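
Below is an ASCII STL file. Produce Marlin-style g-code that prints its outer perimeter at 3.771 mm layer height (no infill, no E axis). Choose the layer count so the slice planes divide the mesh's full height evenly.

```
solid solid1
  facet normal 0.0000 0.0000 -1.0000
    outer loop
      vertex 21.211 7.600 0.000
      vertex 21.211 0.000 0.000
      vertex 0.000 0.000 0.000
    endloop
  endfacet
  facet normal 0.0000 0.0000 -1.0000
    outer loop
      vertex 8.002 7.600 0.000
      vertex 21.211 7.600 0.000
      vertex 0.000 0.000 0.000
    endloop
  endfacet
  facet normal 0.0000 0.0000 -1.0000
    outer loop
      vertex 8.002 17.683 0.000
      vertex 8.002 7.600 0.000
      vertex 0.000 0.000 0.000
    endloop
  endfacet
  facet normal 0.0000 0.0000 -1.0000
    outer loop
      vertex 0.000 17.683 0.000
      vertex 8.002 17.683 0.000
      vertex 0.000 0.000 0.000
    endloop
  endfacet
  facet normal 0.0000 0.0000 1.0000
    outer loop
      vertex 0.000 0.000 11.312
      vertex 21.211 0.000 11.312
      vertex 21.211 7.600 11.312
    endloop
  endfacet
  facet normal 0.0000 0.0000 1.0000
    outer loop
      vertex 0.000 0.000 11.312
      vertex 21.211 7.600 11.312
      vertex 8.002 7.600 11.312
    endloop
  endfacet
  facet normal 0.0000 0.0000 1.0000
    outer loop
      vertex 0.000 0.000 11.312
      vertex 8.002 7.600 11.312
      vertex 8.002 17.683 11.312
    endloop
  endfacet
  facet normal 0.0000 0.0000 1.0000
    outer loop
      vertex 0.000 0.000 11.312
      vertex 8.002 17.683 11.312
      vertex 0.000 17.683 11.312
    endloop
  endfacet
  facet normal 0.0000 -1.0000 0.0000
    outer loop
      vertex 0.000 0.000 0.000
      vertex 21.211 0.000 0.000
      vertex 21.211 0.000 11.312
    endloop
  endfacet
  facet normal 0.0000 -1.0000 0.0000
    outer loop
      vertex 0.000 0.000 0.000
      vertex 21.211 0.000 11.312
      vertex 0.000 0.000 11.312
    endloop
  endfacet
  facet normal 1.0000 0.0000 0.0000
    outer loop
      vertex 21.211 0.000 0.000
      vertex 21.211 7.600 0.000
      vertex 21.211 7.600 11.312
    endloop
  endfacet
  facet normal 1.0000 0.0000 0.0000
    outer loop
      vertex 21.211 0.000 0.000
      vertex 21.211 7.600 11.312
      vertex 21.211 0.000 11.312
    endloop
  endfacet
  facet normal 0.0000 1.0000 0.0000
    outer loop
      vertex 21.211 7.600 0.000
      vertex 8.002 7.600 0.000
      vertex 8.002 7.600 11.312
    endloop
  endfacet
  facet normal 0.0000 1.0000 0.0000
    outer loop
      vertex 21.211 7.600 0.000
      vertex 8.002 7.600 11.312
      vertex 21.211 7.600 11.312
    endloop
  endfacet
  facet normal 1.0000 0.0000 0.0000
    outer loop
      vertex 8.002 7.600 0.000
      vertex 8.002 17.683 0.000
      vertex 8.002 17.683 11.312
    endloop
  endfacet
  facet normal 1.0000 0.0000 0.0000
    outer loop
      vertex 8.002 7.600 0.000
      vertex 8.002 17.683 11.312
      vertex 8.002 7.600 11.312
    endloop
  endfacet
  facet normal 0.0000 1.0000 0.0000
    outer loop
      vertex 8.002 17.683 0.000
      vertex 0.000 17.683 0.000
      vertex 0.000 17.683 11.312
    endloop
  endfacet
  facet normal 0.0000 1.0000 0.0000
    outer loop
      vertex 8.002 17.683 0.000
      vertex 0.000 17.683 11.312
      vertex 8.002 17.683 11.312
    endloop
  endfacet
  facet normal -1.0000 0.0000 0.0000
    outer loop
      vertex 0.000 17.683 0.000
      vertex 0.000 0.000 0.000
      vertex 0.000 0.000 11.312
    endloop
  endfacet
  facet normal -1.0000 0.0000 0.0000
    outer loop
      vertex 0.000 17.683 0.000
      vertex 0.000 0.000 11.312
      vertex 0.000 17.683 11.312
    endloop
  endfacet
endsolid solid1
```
; perimeter-only toolpath
G21 ; units = mm
G90 ; absolute positioning
G28 ; home
; layer 1
G0 Z3.771
G0 X0.000 Y0.000
G1 X21.211 Y0.000
G1 X21.211 Y7.600
G1 X8.002 Y7.600
G1 X8.002 Y17.683
G1 X0.000 Y17.683
G1 X0.000 Y0.000
; layer 2
G0 Z7.541
G0 X0.000 Y0.000
G1 X21.211 Y0.000
G1 X21.211 Y7.600
G1 X8.002 Y7.600
G1 X8.002 Y17.683
G1 X0.000 Y17.683
G1 X0.000 Y0.000
; layer 3
G0 Z11.312
G0 X0.000 Y0.000
G1 X21.211 Y0.000
G1 X21.211 Y7.600
G1 X8.002 Y7.600
G1 X8.002 Y17.683
G1 X0.000 Y17.683
G1 X0.000 Y0.000
M2 ; end

The solid is an L-shaped prism: outer 21.2 × 17.7 mm, arm thicknesses ≈ 7.6 mm (horizontal) and 8 mm (vertical), extruded 11.3 mm in z. Slicing at Δz = 3.771 mm — 3 equal slices spanning the solid's height, so layer i sits at z = i·h/3 — gives 3 non-empty perimeters. Each is a 6-segment closed polygon; G0 lifts to the layer z and rapids to the start vertex, then G1 traces the edges.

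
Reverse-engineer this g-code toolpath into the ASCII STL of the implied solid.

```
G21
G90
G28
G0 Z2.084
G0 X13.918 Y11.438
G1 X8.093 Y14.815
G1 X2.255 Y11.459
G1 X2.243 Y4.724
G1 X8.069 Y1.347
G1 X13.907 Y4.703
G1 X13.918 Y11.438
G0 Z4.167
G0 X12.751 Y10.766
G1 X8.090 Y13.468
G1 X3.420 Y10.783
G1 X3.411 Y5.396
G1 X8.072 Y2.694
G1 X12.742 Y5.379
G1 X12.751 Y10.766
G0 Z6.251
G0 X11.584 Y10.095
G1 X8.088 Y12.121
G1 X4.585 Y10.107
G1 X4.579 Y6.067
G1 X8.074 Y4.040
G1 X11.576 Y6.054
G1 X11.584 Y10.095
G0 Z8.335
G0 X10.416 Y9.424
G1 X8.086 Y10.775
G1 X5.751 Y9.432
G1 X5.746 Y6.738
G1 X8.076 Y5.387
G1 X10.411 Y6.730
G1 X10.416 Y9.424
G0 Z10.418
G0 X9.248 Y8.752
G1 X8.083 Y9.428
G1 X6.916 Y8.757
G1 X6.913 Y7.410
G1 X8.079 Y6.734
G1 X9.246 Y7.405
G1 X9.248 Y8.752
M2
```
solid part
  facet normal 0.0000 0.0000 -1.0000
    outer loop
      vertex 1.090 12.134 0.000
      vertex 8.095 16.162 0.000
      vertex 15.086 12.109 0.000
    endloop
  endfacet
  facet normal 0.0000 0.0000 -1.0000
    outer loop
      vertex 1.076 4.053 0.000
      vertex 1.090 12.134 0.000
      vertex 15.086 12.109 0.000
    endloop
  endfacet
  facet normal 0.0000 0.0000 -1.0000
    outer loop
      vertex 8.067 0.000 0.000
      vertex 1.076 4.053 0.000
      vertex 15.086 12.109 0.000
    endloop
  endfacet
  facet normal 0.0000 0.0000 -1.0000
    outer loop
      vertex 15.072 4.028 0.000
      vertex 8.067 0.000 0.000
      vertex 15.086 12.109 0.000
    endloop
  endfacet
  facet normal 0.4377 0.7549 0.4884
    outer loop
      vertex 15.086 12.109 0.000
      vertex 8.095 16.162 0.000
      vertex 8.081 8.081 12.502
    endloop
  endfacet
  facet normal -0.4350 0.7564 0.4885
    outer loop
      vertex 8.095 16.162 0.000
      vertex 1.090 12.134 0.000
      vertex 8.081 8.081 12.502
    endloop
  endfacet
  facet normal -0.8726 0.0015 0.4884
    outer loop
      vertex 1.090 12.134 0.000
      vertex 1.076 4.053 0.000
      vertex 8.081 8.081 12.502
    endloop
  endfacet
  facet normal -0.4377 -0.7549 0.4884
    outer loop
      vertex 1.076 4.053 0.000
      vertex 8.067 0.000 0.000
      vertex 8.081 8.081 12.502
    endloop
  endfacet
  facet normal 0.4350 -0.7564 0.4885
    outer loop
      vertex 8.067 0.000 0.000
      vertex 15.072 4.028 0.000
      vertex 8.081 8.081 12.502
    endloop
  endfacet
  facet normal 0.8726 -0.0015 0.4884
    outer loop
      vertex 15.072 4.028 0.000
      vertex 15.086 12.109 0.000
      vertex 8.081 8.081 12.502
    endloop
  endfacet
endsolid part

The G0 Z moves step by Δz≈2.084 mm. The G1 loops shrink linearly with z, so the solid tapers from its base footprint up to z≈12.5. Closing with a flat bottom cap and the tapered top and triangulating gives 10 facets — a regular 6-sided pyramid, base circumscribed radius ≈ 8.08 mm, apex at z ≈ 12.5 mm.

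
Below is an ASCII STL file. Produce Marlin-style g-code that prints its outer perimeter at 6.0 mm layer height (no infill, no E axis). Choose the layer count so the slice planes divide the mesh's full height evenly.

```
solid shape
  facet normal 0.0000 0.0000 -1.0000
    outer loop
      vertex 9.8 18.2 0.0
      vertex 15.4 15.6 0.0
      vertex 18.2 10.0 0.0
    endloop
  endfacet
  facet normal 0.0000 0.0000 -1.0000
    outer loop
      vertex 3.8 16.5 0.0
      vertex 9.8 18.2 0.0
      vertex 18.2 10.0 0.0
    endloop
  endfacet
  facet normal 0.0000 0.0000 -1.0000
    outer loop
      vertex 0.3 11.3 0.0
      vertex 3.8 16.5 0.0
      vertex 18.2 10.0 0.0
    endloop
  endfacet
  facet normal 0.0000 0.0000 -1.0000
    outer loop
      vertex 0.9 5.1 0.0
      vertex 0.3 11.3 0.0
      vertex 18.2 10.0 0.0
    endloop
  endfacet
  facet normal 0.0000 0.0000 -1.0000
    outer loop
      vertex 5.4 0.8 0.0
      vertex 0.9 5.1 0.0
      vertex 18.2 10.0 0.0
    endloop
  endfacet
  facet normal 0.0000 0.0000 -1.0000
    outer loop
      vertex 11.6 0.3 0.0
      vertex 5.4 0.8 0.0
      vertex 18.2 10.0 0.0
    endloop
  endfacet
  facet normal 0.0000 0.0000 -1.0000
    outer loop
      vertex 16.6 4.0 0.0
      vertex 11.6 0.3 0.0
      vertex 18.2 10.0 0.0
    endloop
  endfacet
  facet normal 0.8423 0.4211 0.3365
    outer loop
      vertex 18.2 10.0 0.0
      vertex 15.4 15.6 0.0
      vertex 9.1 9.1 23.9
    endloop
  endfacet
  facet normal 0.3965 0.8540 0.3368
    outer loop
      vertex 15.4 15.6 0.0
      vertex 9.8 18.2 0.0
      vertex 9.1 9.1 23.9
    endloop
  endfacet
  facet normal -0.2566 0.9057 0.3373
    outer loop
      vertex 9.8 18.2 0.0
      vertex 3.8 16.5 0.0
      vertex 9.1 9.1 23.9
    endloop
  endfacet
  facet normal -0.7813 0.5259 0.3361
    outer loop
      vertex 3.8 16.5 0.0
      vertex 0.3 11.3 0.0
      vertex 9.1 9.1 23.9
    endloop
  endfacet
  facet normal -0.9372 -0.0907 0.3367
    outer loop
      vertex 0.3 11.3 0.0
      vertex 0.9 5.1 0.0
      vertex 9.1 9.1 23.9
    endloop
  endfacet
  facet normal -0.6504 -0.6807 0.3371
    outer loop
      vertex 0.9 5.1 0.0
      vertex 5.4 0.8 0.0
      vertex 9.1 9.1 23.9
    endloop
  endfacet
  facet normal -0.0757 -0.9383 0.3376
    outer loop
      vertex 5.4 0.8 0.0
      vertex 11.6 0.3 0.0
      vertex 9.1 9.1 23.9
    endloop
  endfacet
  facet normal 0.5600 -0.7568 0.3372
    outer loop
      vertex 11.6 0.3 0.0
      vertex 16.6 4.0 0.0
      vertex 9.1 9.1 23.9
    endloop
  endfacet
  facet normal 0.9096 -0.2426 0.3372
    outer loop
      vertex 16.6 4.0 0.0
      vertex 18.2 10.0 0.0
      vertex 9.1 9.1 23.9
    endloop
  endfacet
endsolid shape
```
; perimeter-only toolpath
G21 ; units = mm
G90 ; absolute positioning
G28 ; home
; layer 1
G0 Z6.0
G0 X15.9 Y9.8
G1 X13.8 Y14.0
G1 X9.6 Y15.9
G1 X5.1 Y14.7
G1 X2.5 Y10.8
G1 X3.0 Y6.1
G1 X6.3 Y2.9
G1 X11.0 Y2.5
G1 X14.7 Y5.3
G1 X15.9 Y9.8
; layer 2
G0 Z11.9
G0 X13.6 Y9.6
G1 X12.2 Y12.3
G1 X9.4 Y13.6
G1 X6.4 Y12.8
G1 X4.7 Y10.2
G1 X5.0 Y7.1
G1 X7.2 Y5.0
G1 X10.3 Y4.7
G1 X12.9 Y6.5
G1 X13.6 Y9.6
; layer 3
G0 Z17.9
G0 X11.4 Y9.3
G1 X10.7 Y10.7
G1 X9.3 Y11.4
G1 X7.8 Y10.9
G1 X6.9 Y9.7
G1 X7.0 Y8.1
G1 X8.2 Y7.0
G1 X9.7 Y6.9
G1 X11.0 Y7.8
G1 X11.4 Y9.3
M2 ; end

The solid is a regular 9-sided pyramid, base circumscribed radius ≈ 9.1 mm, apex at z ≈ 23.9 mm. Slicing at Δz = 6.0 mm — 4 equal slices spanning the solid's height, so layer i sits at z = i·h/4 — gives 3 non-empty perimeters. Each is a 9-segment closed polygon; G0 lifts to the layer z and rapids to the start vertex, then G1 traces the edges. The cross-section shrinks linearly with z (the slice at the apex is degenerate and omitted).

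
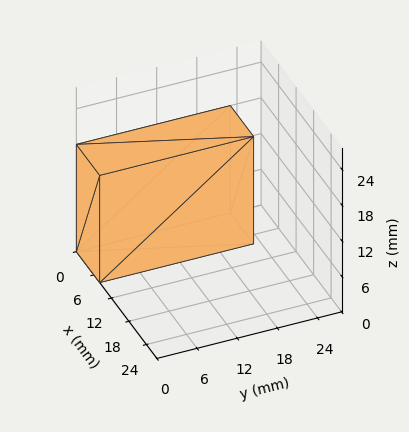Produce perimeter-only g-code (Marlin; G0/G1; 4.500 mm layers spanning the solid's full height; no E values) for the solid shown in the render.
Reading the render: the shape is a rectangular box, roughly 8 × 23 mm footprint and 18 mm tall (dimensions read to the nearest mm from the axis ticks). For the g-code, the solid's height is divided into equal slices at the stated Δz and each level perimeter traced with G1 moves after a G0 lift.

; perimeter-only toolpath
G21 ; units = mm
G90 ; absolute positioning
G28 ; home
; layer 1
G0 Z4.500
G0 X0.000 Y0.000
G1 X8.000 Y0.000
G1 X8.000 Y23.000
G1 X0.000 Y23.000
G1 X0.000 Y0.000
; layer 2
G0 Z9.000
G0 X0.000 Y0.000
G1 X8.000 Y0.000
G1 X8.000 Y23.000
G1 X0.000 Y23.000
G1 X0.000 Y0.000
; layer 3
G0 Z13.500
G0 X0.000 Y0.000
G1 X8.000 Y0.000
G1 X8.000 Y23.000
G1 X0.000 Y23.000
G1 X0.000 Y0.000
; layer 4
G0 Z18.000
G0 X0.000 Y0.000
G1 X8.000 Y0.000
G1 X8.000 Y23.000
G1 X0.000 Y23.000
G1 X0.000 Y0.000
M2 ; end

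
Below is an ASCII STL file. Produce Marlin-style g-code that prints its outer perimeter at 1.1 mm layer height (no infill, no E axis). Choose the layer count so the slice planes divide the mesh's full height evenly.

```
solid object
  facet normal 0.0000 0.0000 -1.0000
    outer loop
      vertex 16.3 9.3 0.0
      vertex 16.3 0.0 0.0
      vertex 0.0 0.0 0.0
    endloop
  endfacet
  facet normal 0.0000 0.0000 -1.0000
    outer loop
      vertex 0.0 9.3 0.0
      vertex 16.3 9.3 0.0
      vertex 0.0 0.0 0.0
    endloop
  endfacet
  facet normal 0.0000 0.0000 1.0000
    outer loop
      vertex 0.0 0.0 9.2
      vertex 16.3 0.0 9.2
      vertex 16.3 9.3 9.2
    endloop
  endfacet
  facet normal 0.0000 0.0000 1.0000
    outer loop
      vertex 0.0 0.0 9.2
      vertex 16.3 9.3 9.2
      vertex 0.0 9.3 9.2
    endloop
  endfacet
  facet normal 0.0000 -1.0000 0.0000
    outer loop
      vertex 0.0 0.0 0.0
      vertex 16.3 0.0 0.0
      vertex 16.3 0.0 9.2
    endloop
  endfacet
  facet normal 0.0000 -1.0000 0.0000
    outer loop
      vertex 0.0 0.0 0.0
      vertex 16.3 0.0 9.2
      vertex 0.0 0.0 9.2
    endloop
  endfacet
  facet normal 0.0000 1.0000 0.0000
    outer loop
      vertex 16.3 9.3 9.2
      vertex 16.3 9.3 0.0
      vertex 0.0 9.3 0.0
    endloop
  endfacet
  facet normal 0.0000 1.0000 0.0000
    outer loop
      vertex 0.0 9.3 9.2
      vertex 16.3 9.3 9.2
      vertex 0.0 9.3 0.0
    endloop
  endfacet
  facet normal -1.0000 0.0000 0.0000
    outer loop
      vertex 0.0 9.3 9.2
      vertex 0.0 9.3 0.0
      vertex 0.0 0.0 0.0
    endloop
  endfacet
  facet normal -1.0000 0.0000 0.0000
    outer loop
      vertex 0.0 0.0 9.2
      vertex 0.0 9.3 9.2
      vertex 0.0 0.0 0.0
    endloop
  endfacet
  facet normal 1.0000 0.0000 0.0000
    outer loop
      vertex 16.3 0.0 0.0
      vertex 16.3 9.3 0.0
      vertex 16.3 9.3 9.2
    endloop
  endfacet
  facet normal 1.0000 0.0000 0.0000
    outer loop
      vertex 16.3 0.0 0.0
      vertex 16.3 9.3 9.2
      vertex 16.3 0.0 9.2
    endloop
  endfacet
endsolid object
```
; perimeter-only toolpath
G21 ; units = mm
G90 ; absolute positioning
G28 ; home
; layer 1
G0 Z1.1
G0 X0.0 Y0.0
G1 X16.3 Y0.0
G1 X16.3 Y9.3
G1 X0.0 Y9.3
G1 X0.0 Y0.0
; layer 2
G0 Z2.3
G0 X0.0 Y0.0
G1 X16.3 Y0.0
G1 X16.3 Y9.3
G1 X0.0 Y9.3
G1 X0.0 Y0.0
; layer 3
G0 Z3.4
G0 X0.0 Y0.0
G1 X16.3 Y0.0
G1 X16.3 Y9.3
G1 X0.0 Y9.3
G1 X0.0 Y0.0
; layer 4
G0 Z4.6
G0 X0.0 Y0.0
G1 X16.3 Y0.0
G1 X16.3 Y9.3
G1 X0.0 Y9.3
G1 X0.0 Y0.0
; layer 5
G0 Z5.8
G0 X0.0 Y0.0
G1 X16.3 Y0.0
G1 X16.3 Y9.3
G1 X0.0 Y9.3
G1 X0.0 Y0.0
; layer 6
G0 Z6.9
G0 X0.0 Y0.0
G1 X16.3 Y0.0
G1 X16.3 Y9.3
G1 X0.0 Y9.3
G1 X0.0 Y0.0
; layer 7
G0 Z8.0
G0 X0.0 Y0.0
G1 X16.3 Y0.0
G1 X16.3 Y9.3
G1 X0.0 Y9.3
G1 X0.0 Y0.0
; layer 8
G0 Z9.2
G0 X0.0 Y0.0
G1 X16.3 Y0.0
G1 X16.3 Y9.3
G1 X0.0 Y9.3
G1 X0.0 Y0.0
M2 ; end

The solid is a rectangular box, roughly 16.3 × 9.3 mm footprint and 9.2 mm tall. Slicing at Δz = 1.1 mm — 8 equal slices spanning the solid's height, so layer i sits at z = i·h/8 — gives 8 non-empty perimeters. Each is a 4-segment closed polygon; G0 lifts to the layer z and rapids to the start vertex, then G1 traces the edges.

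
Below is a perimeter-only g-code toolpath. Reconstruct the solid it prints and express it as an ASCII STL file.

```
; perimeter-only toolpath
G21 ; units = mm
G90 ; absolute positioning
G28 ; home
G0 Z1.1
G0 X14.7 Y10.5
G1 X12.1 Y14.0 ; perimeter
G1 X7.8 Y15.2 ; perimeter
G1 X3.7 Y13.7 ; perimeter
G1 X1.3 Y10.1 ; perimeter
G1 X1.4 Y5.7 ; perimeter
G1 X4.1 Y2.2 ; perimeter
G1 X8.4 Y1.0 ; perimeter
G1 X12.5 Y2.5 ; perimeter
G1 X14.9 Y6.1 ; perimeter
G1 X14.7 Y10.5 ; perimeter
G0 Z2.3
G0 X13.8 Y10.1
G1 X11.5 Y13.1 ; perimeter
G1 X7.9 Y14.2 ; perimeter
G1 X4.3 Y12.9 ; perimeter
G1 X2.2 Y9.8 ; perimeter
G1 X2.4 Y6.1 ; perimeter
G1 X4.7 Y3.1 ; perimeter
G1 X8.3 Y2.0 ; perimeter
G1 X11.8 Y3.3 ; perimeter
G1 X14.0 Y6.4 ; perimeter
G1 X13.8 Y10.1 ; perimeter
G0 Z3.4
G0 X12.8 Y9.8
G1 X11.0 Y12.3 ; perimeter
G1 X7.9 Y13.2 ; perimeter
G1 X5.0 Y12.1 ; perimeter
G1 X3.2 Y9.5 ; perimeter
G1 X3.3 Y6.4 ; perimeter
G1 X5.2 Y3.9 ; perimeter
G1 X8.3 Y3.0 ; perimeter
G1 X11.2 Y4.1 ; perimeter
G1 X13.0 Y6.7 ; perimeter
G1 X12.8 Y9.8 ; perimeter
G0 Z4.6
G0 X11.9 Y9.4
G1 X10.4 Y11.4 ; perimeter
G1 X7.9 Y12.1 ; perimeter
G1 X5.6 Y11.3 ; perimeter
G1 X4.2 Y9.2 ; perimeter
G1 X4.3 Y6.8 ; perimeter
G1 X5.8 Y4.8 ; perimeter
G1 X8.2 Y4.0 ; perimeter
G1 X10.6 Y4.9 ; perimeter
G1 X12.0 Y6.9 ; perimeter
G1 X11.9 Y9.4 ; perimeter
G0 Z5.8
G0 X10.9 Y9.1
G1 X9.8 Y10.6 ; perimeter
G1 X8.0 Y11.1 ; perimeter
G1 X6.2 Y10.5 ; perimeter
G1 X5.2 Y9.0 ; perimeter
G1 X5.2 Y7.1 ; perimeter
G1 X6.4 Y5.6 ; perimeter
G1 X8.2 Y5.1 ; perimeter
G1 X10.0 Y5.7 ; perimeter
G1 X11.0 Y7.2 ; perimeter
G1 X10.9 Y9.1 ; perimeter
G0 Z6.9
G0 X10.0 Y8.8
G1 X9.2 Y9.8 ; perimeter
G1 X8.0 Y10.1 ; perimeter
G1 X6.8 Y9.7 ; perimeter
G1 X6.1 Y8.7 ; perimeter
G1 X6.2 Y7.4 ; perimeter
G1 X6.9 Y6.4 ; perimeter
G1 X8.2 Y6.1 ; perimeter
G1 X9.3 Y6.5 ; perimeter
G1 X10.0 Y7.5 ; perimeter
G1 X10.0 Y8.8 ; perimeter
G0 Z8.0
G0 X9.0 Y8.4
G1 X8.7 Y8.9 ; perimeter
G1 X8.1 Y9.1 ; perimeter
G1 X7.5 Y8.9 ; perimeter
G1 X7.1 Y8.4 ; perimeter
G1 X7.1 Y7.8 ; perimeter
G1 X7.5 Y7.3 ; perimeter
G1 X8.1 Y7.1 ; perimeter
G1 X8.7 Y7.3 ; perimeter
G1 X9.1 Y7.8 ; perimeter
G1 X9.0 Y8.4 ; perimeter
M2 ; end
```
solid part
  facet normal 0.0000 0.0000 -1.0000
    outer loop
      vertex 7.8 16.2 0.0
      vertex 12.7 14.8 0.0
      vertex 15.7 10.8 0.0
    endloop
  endfacet
  facet normal 0.0000 0.0000 -1.0000
    outer loop
      vertex 3.1 14.5 0.0
      vertex 7.8 16.2 0.0
      vertex 15.7 10.8 0.0
    endloop
  endfacet
  facet normal 0.0000 0.0000 -1.0000
    outer loop
      vertex 0.3 10.4 0.0
      vertex 3.1 14.5 0.0
      vertex 15.7 10.8 0.0
    endloop
  endfacet
  facet normal 0.0000 0.0000 -1.0000
    outer loop
      vertex 0.5 5.4 0.0
      vertex 0.3 10.4 0.0
      vertex 15.7 10.8 0.0
    endloop
  endfacet
  facet normal 0.0000 0.0000 -1.0000
    outer loop
      vertex 3.5 1.4 0.0
      vertex 0.5 5.4 0.0
      vertex 15.7 10.8 0.0
    endloop
  endfacet
  facet normal 0.0000 0.0000 -1.0000
    outer loop
      vertex 8.4 0.0 0.0
      vertex 3.5 1.4 0.0
      vertex 15.7 10.8 0.0
    endloop
  endfacet
  facet normal 0.0000 0.0000 -1.0000
    outer loop
      vertex 13.1 1.7 0.0
      vertex 8.4 0.0 0.0
      vertex 15.7 10.8 0.0
    endloop
  endfacet
  facet normal 0.0000 0.0000 -1.0000
    outer loop
      vertex 15.9 5.8 0.0
      vertex 13.1 1.7 0.0
      vertex 15.7 10.8 0.0
    endloop
  endfacet
  facet normal 0.6135 0.4601 0.6418
    outer loop
      vertex 15.7 10.8 0.0
      vertex 12.7 14.8 0.0
      vertex 8.1 8.1 9.2
    endloop
  endfacet
  facet normal 0.2106 0.7371 0.6421
    outer loop
      vertex 12.7 14.8 0.0
      vertex 7.8 16.2 0.0
      vertex 8.1 8.1 9.2
    endloop
  endfacet
  facet normal -0.2606 0.7204 0.6428
    outer loop
      vertex 7.8 16.2 0.0
      vertex 3.1 14.5 0.0
      vertex 8.1 8.1 9.2
    endloop
  endfacet
  facet normal -0.6320 0.4316 0.6437
    outer loop
      vertex 3.1 14.5 0.0
      vertex 0.3 10.4 0.0
      vertex 8.1 8.1 9.2
    endloop
  endfacet
  facet normal -0.7662 -0.0306 0.6419
    outer loop
      vertex 0.3 10.4 0.0
      vertex 0.5 5.4 0.0
      vertex 8.1 8.1 9.2
    endloop
  endfacet
  facet normal -0.6135 -0.4601 0.6418
    outer loop
      vertex 0.5 5.4 0.0
      vertex 3.5 1.4 0.0
      vertex 8.1 8.1 9.2
    endloop
  endfacet
  facet normal -0.2106 -0.7371 0.6421
    outer loop
      vertex 3.5 1.4 0.0
      vertex 8.4 0.0 0.0
      vertex 8.1 8.1 9.2
    endloop
  endfacet
  facet normal 0.2606 -0.7204 0.6428
    outer loop
      vertex 8.4 0.0 0.0
      vertex 13.1 1.7 0.0
      vertex 8.1 8.1 9.2
    endloop
  endfacet
  facet normal 0.6320 -0.4316 0.6437
    outer loop
      vertex 13.1 1.7 0.0
      vertex 15.9 5.8 0.0
      vertex 8.1 8.1 9.2
    endloop
  endfacet
  facet normal 0.7662 0.0306 0.6419
    outer loop
      vertex 15.9 5.8 0.0
      vertex 15.7 10.8 0.0
      vertex 8.1 8.1 9.2
    endloop
  endfacet
endsolid part

The G0 Z moves step by Δz≈1.1 mm. The G1 loops shrink linearly with z, so the solid tapers from its base footprint up to z≈9.2. Closing with a flat bottom cap and the tapered top and triangulating gives 18 facets — a regular 10-sided pyramid, base circumscribed radius ≈ 8.1 mm, apex at z ≈ 9.2 mm.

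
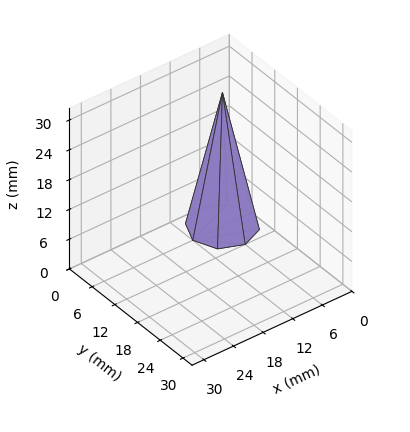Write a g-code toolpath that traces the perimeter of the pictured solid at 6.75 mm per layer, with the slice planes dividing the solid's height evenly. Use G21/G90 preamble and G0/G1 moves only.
Reading the render: the shape is a regular 8-sided pyramid, base circumscribed radius ≈ 6 mm, apex at z ≈ 27 mm (dimensions read to the nearest mm from the axis ticks). For the g-code, the solid's height is divided into equal slices at the stated Δz and each level perimeter traced with G1 moves after a G0 lift.

; perimeter-only toolpath
G21 ; units = mm
G90 ; absolute positioning
G28 ; home
; layer 1
G0 Z6.75
G0 X10.50 Y6.00
G1 X9.18 Y9.18
G1 X6.00 Y10.50
G1 X2.82 Y9.18
G1 X1.50 Y6.00
G1 X2.82 Y2.82
G1 X6.00 Y1.50
G1 X9.18 Y2.82
G1 X10.50 Y6.00
; layer 2
G0 Z13.50
G0 X9.00 Y6.00
G1 X8.12 Y8.12
G1 X6.00 Y9.00
G1 X3.88 Y8.12
G1 X3.00 Y6.00
G1 X3.88 Y3.88
G1 X6.00 Y3.00
G1 X8.12 Y3.88
G1 X9.00 Y6.00
; layer 3
G0 Z20.25
G0 X7.50 Y6.00
G1 X7.06 Y7.06
G1 X6.00 Y7.50
G1 X4.94 Y7.06
G1 X4.50 Y6.00
G1 X4.94 Y4.94
G1 X6.00 Y4.50
G1 X7.06 Y4.94
G1 X7.50 Y6.00
M2 ; end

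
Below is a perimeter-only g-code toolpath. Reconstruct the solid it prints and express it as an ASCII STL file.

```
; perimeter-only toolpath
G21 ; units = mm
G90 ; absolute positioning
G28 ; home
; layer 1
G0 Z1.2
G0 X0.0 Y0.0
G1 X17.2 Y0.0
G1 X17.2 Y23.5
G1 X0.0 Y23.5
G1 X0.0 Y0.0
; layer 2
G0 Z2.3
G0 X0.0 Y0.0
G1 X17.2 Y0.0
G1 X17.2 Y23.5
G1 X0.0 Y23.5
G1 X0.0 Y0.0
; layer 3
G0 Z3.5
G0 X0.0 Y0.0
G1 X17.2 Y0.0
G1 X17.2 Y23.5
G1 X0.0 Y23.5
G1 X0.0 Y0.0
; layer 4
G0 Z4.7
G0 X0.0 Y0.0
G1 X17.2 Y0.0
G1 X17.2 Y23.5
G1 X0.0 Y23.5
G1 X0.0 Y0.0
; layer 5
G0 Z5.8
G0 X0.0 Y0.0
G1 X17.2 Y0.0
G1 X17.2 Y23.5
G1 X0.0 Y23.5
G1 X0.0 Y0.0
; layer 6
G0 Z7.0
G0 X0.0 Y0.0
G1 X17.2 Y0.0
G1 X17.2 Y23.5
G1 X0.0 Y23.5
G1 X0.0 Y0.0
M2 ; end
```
solid part
  facet normal 0.0000 0.0000 -1.0000
    outer loop
      vertex 17.2 23.5 0.0
      vertex 17.2 0.0 0.0
      vertex 0.0 0.0 0.0
    endloop
  endfacet
  facet normal 0.0000 0.0000 -1.0000
    outer loop
      vertex 0.0 23.5 0.0
      vertex 17.2 23.5 0.0
      vertex 0.0 0.0 0.0
    endloop
  endfacet
  facet normal 0.0000 0.0000 1.0000
    outer loop
      vertex 0.0 0.0 7.0
      vertex 17.2 0.0 7.0
      vertex 17.2 23.5 7.0
    endloop
  endfacet
  facet normal 0.0000 0.0000 1.0000
    outer loop
      vertex 0.0 0.0 7.0
      vertex 17.2 23.5 7.0
      vertex 0.0 23.5 7.0
    endloop
  endfacet
  facet normal 0.0000 -1.0000 0.0000
    outer loop
      vertex 0.0 0.0 0.0
      vertex 17.2 0.0 0.0
      vertex 17.2 0.0 7.0
    endloop
  endfacet
  facet normal 0.0000 -1.0000 0.0000
    outer loop
      vertex 0.0 0.0 0.0
      vertex 17.2 0.0 7.0
      vertex 0.0 0.0 7.0
    endloop
  endfacet
  facet normal 0.0000 1.0000 0.0000
    outer loop
      vertex 17.2 23.5 7.0
      vertex 17.2 23.5 0.0
      vertex 0.0 23.5 0.0
    endloop
  endfacet
  facet normal 0.0000 1.0000 0.0000
    outer loop
      vertex 0.0 23.5 7.0
      vertex 17.2 23.5 7.0
      vertex 0.0 23.5 0.0
    endloop
  endfacet
  facet normal -1.0000 0.0000 0.0000
    outer loop
      vertex 0.0 23.5 7.0
      vertex 0.0 23.5 0.0
      vertex 0.0 0.0 0.0
    endloop
  endfacet
  facet normal -1.0000 0.0000 0.0000
    outer loop
      vertex 0.0 0.0 7.0
      vertex 0.0 23.5 7.0
      vertex 0.0 0.0 0.0
    endloop
  endfacet
  facet normal 1.0000 0.0000 0.0000
    outer loop
      vertex 17.2 0.0 0.0
      vertex 17.2 23.5 0.0
      vertex 17.2 23.5 7.0
    endloop
  endfacet
  facet normal 1.0000 0.0000 0.0000
    outer loop
      vertex 17.2 0.0 0.0
      vertex 17.2 23.5 7.0
      vertex 17.2 0.0 7.0
    endloop
  endfacet
endsolid part

The G0 Z moves step by Δz≈1.2 mm. Every layer's G1 loop is the same polygon, so the solid is a straight extrusion of it from z=0 to z≈7. Closing with flat bottom and top caps and triangulating gives 12 facets — a rectangular box, roughly 17.2 × 23.5 mm footprint and 7 mm tall.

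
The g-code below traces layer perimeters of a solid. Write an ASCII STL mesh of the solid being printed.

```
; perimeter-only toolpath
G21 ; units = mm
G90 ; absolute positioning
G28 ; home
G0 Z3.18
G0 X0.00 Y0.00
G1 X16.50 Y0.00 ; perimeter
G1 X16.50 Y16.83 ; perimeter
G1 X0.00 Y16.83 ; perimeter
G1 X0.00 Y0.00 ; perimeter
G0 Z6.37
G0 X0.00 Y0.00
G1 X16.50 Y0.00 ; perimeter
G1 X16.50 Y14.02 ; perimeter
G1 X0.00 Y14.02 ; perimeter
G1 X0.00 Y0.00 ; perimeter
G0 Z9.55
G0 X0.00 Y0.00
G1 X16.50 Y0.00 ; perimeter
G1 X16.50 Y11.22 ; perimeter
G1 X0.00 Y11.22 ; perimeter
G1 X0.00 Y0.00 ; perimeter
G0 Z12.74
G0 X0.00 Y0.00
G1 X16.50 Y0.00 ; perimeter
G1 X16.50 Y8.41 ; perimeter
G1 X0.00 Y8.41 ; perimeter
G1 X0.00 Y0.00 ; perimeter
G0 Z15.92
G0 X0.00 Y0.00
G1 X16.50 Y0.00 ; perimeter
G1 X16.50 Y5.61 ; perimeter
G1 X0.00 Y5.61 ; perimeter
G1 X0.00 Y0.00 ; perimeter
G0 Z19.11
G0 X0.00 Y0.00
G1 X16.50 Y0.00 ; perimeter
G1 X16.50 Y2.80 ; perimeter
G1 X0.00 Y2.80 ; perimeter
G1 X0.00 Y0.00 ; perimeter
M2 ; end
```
solid part
  facet normal 0.0000 0.0000 -1.0000
    outer loop
      vertex 16.50 19.63 0.00
      vertex 16.50 0.00 0.00
      vertex 0.00 0.00 0.00
    endloop
  endfacet
  facet normal 0.0000 0.0000 -1.0000
    outer loop
      vertex 0.00 19.63 0.00
      vertex 16.50 19.63 0.00
      vertex 0.00 0.00 0.00
    endloop
  endfacet
  facet normal 0.0000 -1.0000 0.0000
    outer loop
      vertex 0.00 0.00 0.00
      vertex 16.50 0.00 0.00
      vertex 16.50 0.00 22.29
    endloop
  endfacet
  facet normal 0.0000 -1.0000 0.0000
    outer loop
      vertex 0.00 0.00 0.00
      vertex 16.50 0.00 22.29
      vertex 0.00 0.00 22.29
    endloop
  endfacet
  facet normal 0.0000 0.7505 0.6609
    outer loop
      vertex 0.00 0.00 22.29
      vertex 16.50 0.00 22.29
      vertex 16.50 19.63 0.00
    endloop
  endfacet
  facet normal 0.0000 0.7505 0.6609
    outer loop
      vertex 0.00 0.00 22.29
      vertex 16.50 19.63 0.00
      vertex 0.00 19.63 0.00
    endloop
  endfacet
  facet normal -1.0000 0.0000 0.0000
    outer loop
      vertex 0.00 0.00 22.29
      vertex 0.00 19.63 0.00
      vertex 0.00 0.00 0.00
    endloop
  endfacet
  facet normal 1.0000 0.0000 0.0000
    outer loop
      vertex 16.50 0.00 0.00
      vertex 16.50 19.63 0.00
      vertex 16.50 0.00 22.29
    endloop
  endfacet
endsolid part

The G0 Z moves step by Δz≈3.18 mm. The G1 loops shrink linearly with z, so the solid tapers from its base footprint up to z≈22.3. Closing with a flat bottom cap and the tapered top and triangulating gives 8 facets — a wedge (ramp): 16.5 × 19.6 mm base, rising to 22.3 mm along the y=0 edge and sloping linearly to z=0 at y=19.6.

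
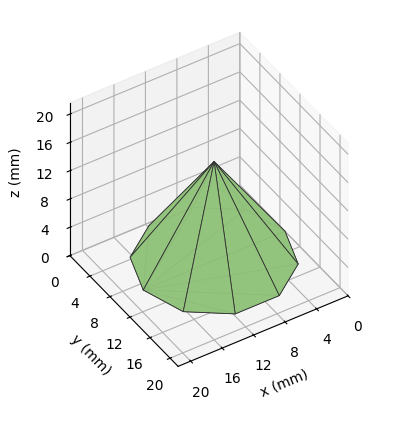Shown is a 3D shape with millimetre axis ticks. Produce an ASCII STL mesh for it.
Reading the render: the shape is a regular 10-sided pyramid, base circumscribed radius ≈ 9 mm, apex at z ≈ 14 mm (dimensions read to the nearest mm from the axis ticks). For the STL, each face is triangulated and given an outward normal.

solid part
  facet normal 0.0000 0.0000 -1.0000
    outer loop
      vertex 11.8 17.6 0.0
      vertex 16.3 14.3 0.0
      vertex 18.0 9.0 0.0
    endloop
  endfacet
  facet normal 0.0000 0.0000 -1.0000
    outer loop
      vertex 6.2 17.6 0.0
      vertex 11.8 17.6 0.0
      vertex 18.0 9.0 0.0
    endloop
  endfacet
  facet normal 0.0000 0.0000 -1.0000
    outer loop
      vertex 1.7 14.3 0.0
      vertex 6.2 17.6 0.0
      vertex 18.0 9.0 0.0
    endloop
  endfacet
  facet normal 0.0000 0.0000 -1.0000
    outer loop
      vertex 0.0 9.0 0.0
      vertex 1.7 14.3 0.0
      vertex 18.0 9.0 0.0
    endloop
  endfacet
  facet normal 0.0000 0.0000 -1.0000
    outer loop
      vertex 1.7 3.7 0.0
      vertex 0.0 9.0 0.0
      vertex 18.0 9.0 0.0
    endloop
  endfacet
  facet normal 0.0000 0.0000 -1.0000
    outer loop
      vertex 6.2 0.4 0.0
      vertex 1.7 3.7 0.0
      vertex 18.0 9.0 0.0
    endloop
  endfacet
  facet normal 0.0000 0.0000 -1.0000
    outer loop
      vertex 11.8 0.4 0.0
      vertex 6.2 0.4 0.0
      vertex 18.0 9.0 0.0
    endloop
  endfacet
  facet normal 0.0000 0.0000 -1.0000
    outer loop
      vertex 16.3 3.7 0.0
      vertex 11.8 0.4 0.0
      vertex 18.0 9.0 0.0
    endloop
  endfacet
  facet normal 0.8121 0.2605 0.5221
    outer loop
      vertex 18.0 9.0 0.0
      vertex 16.3 14.3 0.0
      vertex 9.0 9.0 14.0
    endloop
  endfacet
  facet normal 0.5040 0.6873 0.5230
    outer loop
      vertex 16.3 14.3 0.0
      vertex 11.8 17.6 0.0
      vertex 9.0 9.0 14.0
    endloop
  endfacet
  facet normal 0.0000 0.8521 0.5234
    outer loop
      vertex 11.8 17.6 0.0
      vertex 6.2 17.6 0.0
      vertex 9.0 9.0 14.0
    endloop
  endfacet
  facet normal -0.5040 0.6873 0.5230
    outer loop
      vertex 6.2 17.6 0.0
      vertex 1.7 14.3 0.0
      vertex 9.0 9.0 14.0
    endloop
  endfacet
  facet normal -0.8121 0.2605 0.5221
    outer loop
      vertex 1.7 14.3 0.0
      vertex 0.0 9.0 0.0
      vertex 9.0 9.0 14.0
    endloop
  endfacet
  facet normal -0.8121 -0.2605 0.5221
    outer loop
      vertex 0.0 9.0 0.0
      vertex 1.7 3.7 0.0
      vertex 9.0 9.0 14.0
    endloop
  endfacet
  facet normal -0.5040 -0.6873 0.5230
    outer loop
      vertex 1.7 3.7 0.0
      vertex 6.2 0.4 0.0
      vertex 9.0 9.0 14.0
    endloop
  endfacet
  facet normal 0.0000 -0.8521 0.5234
    outer loop
      vertex 6.2 0.4 0.0
      vertex 11.8 0.4 0.0
      vertex 9.0 9.0 14.0
    endloop
  endfacet
  facet normal 0.5040 -0.6873 0.5230
    outer loop
      vertex 11.8 0.4 0.0
      vertex 16.3 3.7 0.0
      vertex 9.0 9.0 14.0
    endloop
  endfacet
  facet normal 0.8121 -0.2605 0.5221
    outer loop
      vertex 16.3 3.7 0.0
      vertex 18.0 9.0 0.0
      vertex 9.0 9.0 14.0
    endloop
  endfacet
endsolid part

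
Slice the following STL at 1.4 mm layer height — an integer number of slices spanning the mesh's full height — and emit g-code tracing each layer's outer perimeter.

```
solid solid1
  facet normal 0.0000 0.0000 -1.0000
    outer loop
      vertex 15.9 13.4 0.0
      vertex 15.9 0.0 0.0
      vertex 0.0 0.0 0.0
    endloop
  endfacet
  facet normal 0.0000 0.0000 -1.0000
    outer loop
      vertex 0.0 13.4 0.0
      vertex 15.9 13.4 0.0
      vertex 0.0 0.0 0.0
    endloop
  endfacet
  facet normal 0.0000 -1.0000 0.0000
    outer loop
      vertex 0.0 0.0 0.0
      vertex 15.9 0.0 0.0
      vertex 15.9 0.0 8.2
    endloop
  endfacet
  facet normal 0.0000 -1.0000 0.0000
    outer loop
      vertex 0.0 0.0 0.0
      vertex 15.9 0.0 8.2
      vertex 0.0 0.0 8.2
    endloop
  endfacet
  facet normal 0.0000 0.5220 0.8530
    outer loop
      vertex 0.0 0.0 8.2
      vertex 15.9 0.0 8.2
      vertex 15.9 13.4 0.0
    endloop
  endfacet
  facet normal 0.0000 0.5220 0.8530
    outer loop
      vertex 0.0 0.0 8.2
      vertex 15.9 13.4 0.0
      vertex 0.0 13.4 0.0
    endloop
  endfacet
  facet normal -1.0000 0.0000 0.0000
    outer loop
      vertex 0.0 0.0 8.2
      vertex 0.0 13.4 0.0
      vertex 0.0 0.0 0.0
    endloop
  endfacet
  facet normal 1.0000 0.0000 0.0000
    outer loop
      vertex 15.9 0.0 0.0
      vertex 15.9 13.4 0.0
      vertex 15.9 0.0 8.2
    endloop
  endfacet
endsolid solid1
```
; perimeter-only toolpath
G21 ; units = mm
G90 ; absolute positioning
G28 ; home
; layer 1
G0 Z1.4
G0 X0.0 Y0.0
G1 X15.9 Y0.0
G1 X15.9 Y11.2
G1 X0.0 Y11.2
G1 X0.0 Y0.0
; layer 2
G0 Z2.7
G0 X0.0 Y0.0
G1 X15.9 Y0.0
G1 X15.9 Y8.9
G1 X0.0 Y8.9
G1 X0.0 Y0.0
; layer 3
G0 Z4.1
G0 X0.0 Y0.0
G1 X15.9 Y0.0
G1 X15.9 Y6.7
G1 X0.0 Y6.7
G1 X0.0 Y0.0
; layer 4
G0 Z5.5
G0 X0.0 Y0.0
G1 X15.9 Y0.0
G1 X15.9 Y4.5
G1 X0.0 Y4.5
G1 X0.0 Y0.0
; layer 5
G0 Z6.8
G0 X0.0 Y0.0
G1 X15.9 Y0.0
G1 X15.9 Y2.2
G1 X0.0 Y2.2
G1 X0.0 Y0.0
M2 ; end

The solid is a wedge (ramp): 15.9 × 13.4 mm base, rising to 8.2 mm along the y=0 edge and sloping linearly to z=0 at y=13.4. Slicing at Δz = 1.4 mm — 6 equal slices spanning the solid's height, so layer i sits at z = i·h/6 — gives 5 non-empty perimeters. Each is a 4-segment closed polygon; G0 lifts to the layer z and rapids to the start vertex, then G1 traces the edges. The cross-section shrinks linearly with z (the slice at the apex is degenerate and omitted).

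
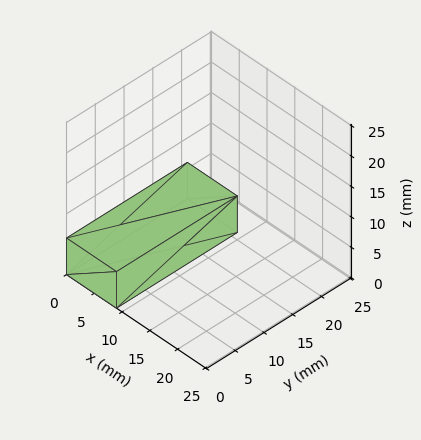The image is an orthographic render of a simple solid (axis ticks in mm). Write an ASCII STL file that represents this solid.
Reading the render: the shape is a rectangular box, roughly 9 × 21 mm footprint and 6 mm tall (dimensions read to the nearest mm from the axis ticks). For the STL, each face is triangulated and given an outward normal.

solid part
  facet normal 0.0000 0.0000 -1.0000
    outer loop
      vertex 9.0 21.0 0.0
      vertex 9.0 0.0 0.0
      vertex 0.0 0.0 0.0
    endloop
  endfacet
  facet normal 0.0000 0.0000 -1.0000
    outer loop
      vertex 0.0 21.0 0.0
      vertex 9.0 21.0 0.0
      vertex 0.0 0.0 0.0
    endloop
  endfacet
  facet normal 0.0000 0.0000 1.0000
    outer loop
      vertex 0.0 0.0 6.0
      vertex 9.0 0.0 6.0
      vertex 9.0 21.0 6.0
    endloop
  endfacet
  facet normal 0.0000 0.0000 1.0000
    outer loop
      vertex 0.0 0.0 6.0
      vertex 9.0 21.0 6.0
      vertex 0.0 21.0 6.0
    endloop
  endfacet
  facet normal 0.0000 -1.0000 0.0000
    outer loop
      vertex 0.0 0.0 0.0
      vertex 9.0 0.0 0.0
      vertex 9.0 0.0 6.0
    endloop
  endfacet
  facet normal 0.0000 -1.0000 0.0000
    outer loop
      vertex 0.0 0.0 0.0
      vertex 9.0 0.0 6.0
      vertex 0.0 0.0 6.0
    endloop
  endfacet
  facet normal 0.0000 1.0000 0.0000
    outer loop
      vertex 9.0 21.0 6.0
      vertex 9.0 21.0 0.0
      vertex 0.0 21.0 0.0
    endloop
  endfacet
  facet normal 0.0000 1.0000 0.0000
    outer loop
      vertex 0.0 21.0 6.0
      vertex 9.0 21.0 6.0
      vertex 0.0 21.0 0.0
    endloop
  endfacet
  facet normal -1.0000 0.0000 0.0000
    outer loop
      vertex 0.0 21.0 6.0
      vertex 0.0 21.0 0.0
      vertex 0.0 0.0 0.0
    endloop
  endfacet
  facet normal -1.0000 0.0000 0.0000
    outer loop
      vertex 0.0 0.0 6.0
      vertex 0.0 21.0 6.0
      vertex 0.0 0.0 0.0
    endloop
  endfacet
  facet normal 1.0000 0.0000 0.0000
    outer loop
      vertex 9.0 0.0 0.0
      vertex 9.0 21.0 0.0
      vertex 9.0 21.0 6.0
    endloop
  endfacet
  facet normal 1.0000 0.0000 0.0000
    outer loop
      vertex 9.0 0.0 0.0
      vertex 9.0 21.0 6.0
      vertex 9.0 0.0 6.0
    endloop
  endfacet
endsolid part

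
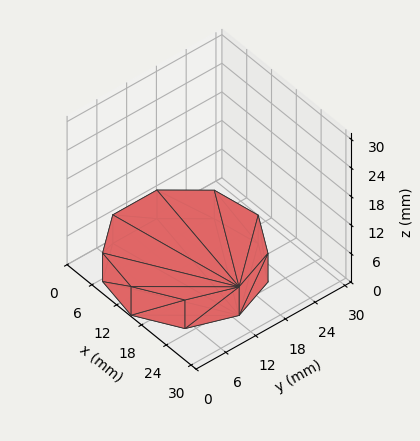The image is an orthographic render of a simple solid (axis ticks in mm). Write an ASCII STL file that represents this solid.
Reading the render: the shape is a regular 9-sided prism (a cylinder approximated with 9 flat sides), circumscribed radius ≈ 13 mm, height ≈ 6 mm (dimensions read to the nearest mm from the axis ticks). For the STL, each face is triangulated and given an outward normal.

solid part
  facet normal 0.0000 0.0000 -1.0000
    outer loop
      vertex 15.257 25.803 0.000
      vertex 22.959 21.356 0.000
      vertex 26.000 13.000 0.000
    endloop
  endfacet
  facet normal 0.0000 0.0000 -1.0000
    outer loop
      vertex 6.500 24.258 0.000
      vertex 15.257 25.803 0.000
      vertex 26.000 13.000 0.000
    endloop
  endfacet
  facet normal 0.0000 0.0000 -1.0000
    outer loop
      vertex 0.784 17.446 0.000
      vertex 6.500 24.258 0.000
      vertex 26.000 13.000 0.000
    endloop
  endfacet
  facet normal 0.0000 0.0000 -1.0000
    outer loop
      vertex 0.784 8.554 0.000
      vertex 0.784 17.446 0.000
      vertex 26.000 13.000 0.000
    endloop
  endfacet
  facet normal 0.0000 0.0000 -1.0000
    outer loop
      vertex 6.500 1.742 0.000
      vertex 0.784 8.554 0.000
      vertex 26.000 13.000 0.000
    endloop
  endfacet
  facet normal 0.0000 0.0000 -1.0000
    outer loop
      vertex 15.257 0.197 0.000
      vertex 6.500 1.742 0.000
      vertex 26.000 13.000 0.000
    endloop
  endfacet
  facet normal 0.0000 0.0000 -1.0000
    outer loop
      vertex 22.959 4.644 0.000
      vertex 15.257 0.197 0.000
      vertex 26.000 13.000 0.000
    endloop
  endfacet
  facet normal 0.0000 0.0000 1.0000
    outer loop
      vertex 26.000 13.000 6.000
      vertex 22.959 21.356 6.000
      vertex 15.257 25.803 6.000
    endloop
  endfacet
  facet normal 0.0000 0.0000 1.0000
    outer loop
      vertex 26.000 13.000 6.000
      vertex 15.257 25.803 6.000
      vertex 6.500 24.258 6.000
    endloop
  endfacet
  facet normal 0.0000 0.0000 1.0000
    outer loop
      vertex 26.000 13.000 6.000
      vertex 6.500 24.258 6.000
      vertex 0.784 17.446 6.000
    endloop
  endfacet
  facet normal 0.0000 0.0000 1.0000
    outer loop
      vertex 26.000 13.000 6.000
      vertex 0.784 17.446 6.000
      vertex 0.784 8.554 6.000
    endloop
  endfacet
  facet normal 0.0000 0.0000 1.0000
    outer loop
      vertex 26.000 13.000 6.000
      vertex 0.784 8.554 6.000
      vertex 6.500 1.742 6.000
    endloop
  endfacet
  facet normal 0.0000 0.0000 1.0000
    outer loop
      vertex 26.000 13.000 6.000
      vertex 6.500 1.742 6.000
      vertex 15.257 0.197 6.000
    endloop
  endfacet
  facet normal 0.0000 0.0000 1.0000
    outer loop
      vertex 26.000 13.000 6.000
      vertex 15.257 0.197 6.000
      vertex 22.959 4.644 6.000
    endloop
  endfacet
  facet normal 0.9397 0.3420 0.0000
    outer loop
      vertex 26.000 13.000 0.000
      vertex 22.959 21.356 0.000
      vertex 22.959 21.356 6.000
    endloop
  endfacet
  facet normal 0.9397 0.3420 0.0000
    outer loop
      vertex 26.000 13.000 0.000
      vertex 22.959 21.356 6.000
      vertex 26.000 13.000 6.000
    endloop
  endfacet
  facet normal 0.5000 0.8660 0.0000
    outer loop
      vertex 22.959 21.356 0.000
      vertex 15.257 25.803 0.000
      vertex 15.257 25.803 6.000
    endloop
  endfacet
  facet normal 0.5000 0.8660 0.0000
    outer loop
      vertex 22.959 21.356 0.000
      vertex 15.257 25.803 6.000
      vertex 22.959 21.356 6.000
    endloop
  endfacet
  facet normal -0.1737 0.9848 0.0000
    outer loop
      vertex 15.257 25.803 0.000
      vertex 6.500 24.258 0.000
      vertex 6.500 24.258 6.000
    endloop
  endfacet
  facet normal -0.1737 0.9848 0.0000
    outer loop
      vertex 15.257 25.803 0.000
      vertex 6.500 24.258 6.000
      vertex 15.257 25.803 6.000
    endloop
  endfacet
  facet normal -0.7660 0.6428 0.0000
    outer loop
      vertex 6.500 24.258 0.000
      vertex 0.784 17.446 0.000
      vertex 0.784 17.446 6.000
    endloop
  endfacet
  facet normal -0.7660 0.6428 0.0000
    outer loop
      vertex 6.500 24.258 0.000
      vertex 0.784 17.446 6.000
      vertex 6.500 24.258 6.000
    endloop
  endfacet
  facet normal -1.0000 0.0000 0.0000
    outer loop
      vertex 0.784 17.446 0.000
      vertex 0.784 8.554 0.000
      vertex 0.784 8.554 6.000
    endloop
  endfacet
  facet normal -1.0000 0.0000 0.0000
    outer loop
      vertex 0.784 17.446 0.000
      vertex 0.784 8.554 6.000
      vertex 0.784 17.446 6.000
    endloop
  endfacet
  facet normal -0.7660 -0.6428 0.0000
    outer loop
      vertex 0.784 8.554 0.000
      vertex 6.500 1.742 0.000
      vertex 6.500 1.742 6.000
    endloop
  endfacet
  facet normal -0.7660 -0.6428 0.0000
    outer loop
      vertex 0.784 8.554 0.000
      vertex 6.500 1.742 6.000
      vertex 0.784 8.554 6.000
    endloop
  endfacet
  facet normal -0.1737 -0.9848 0.0000
    outer loop
      vertex 6.500 1.742 0.000
      vertex 15.257 0.197 0.000
      vertex 15.257 0.197 6.000
    endloop
  endfacet
  facet normal -0.1737 -0.9848 0.0000
    outer loop
      vertex 6.500 1.742 0.000
      vertex 15.257 0.197 6.000
      vertex 6.500 1.742 6.000
    endloop
  endfacet
  facet normal 0.5000 -0.8660 0.0000
    outer loop
      vertex 15.257 0.197 0.000
      vertex 22.959 4.644 0.000
      vertex 22.959 4.644 6.000
    endloop
  endfacet
  facet normal 0.5000 -0.8660 0.0000
    outer loop
      vertex 15.257 0.197 0.000
      vertex 22.959 4.644 6.000
      vertex 15.257 0.197 6.000
    endloop
  endfacet
  facet normal 0.9397 -0.3420 0.0000
    outer loop
      vertex 22.959 4.644 0.000
      vertex 26.000 13.000 0.000
      vertex 26.000 13.000 6.000
    endloop
  endfacet
  facet normal 0.9397 -0.3420 0.0000
    outer loop
      vertex 22.959 4.644 0.000
      vertex 26.000 13.000 6.000
      vertex 22.959 4.644 6.000
    endloop
  endfacet
endsolid part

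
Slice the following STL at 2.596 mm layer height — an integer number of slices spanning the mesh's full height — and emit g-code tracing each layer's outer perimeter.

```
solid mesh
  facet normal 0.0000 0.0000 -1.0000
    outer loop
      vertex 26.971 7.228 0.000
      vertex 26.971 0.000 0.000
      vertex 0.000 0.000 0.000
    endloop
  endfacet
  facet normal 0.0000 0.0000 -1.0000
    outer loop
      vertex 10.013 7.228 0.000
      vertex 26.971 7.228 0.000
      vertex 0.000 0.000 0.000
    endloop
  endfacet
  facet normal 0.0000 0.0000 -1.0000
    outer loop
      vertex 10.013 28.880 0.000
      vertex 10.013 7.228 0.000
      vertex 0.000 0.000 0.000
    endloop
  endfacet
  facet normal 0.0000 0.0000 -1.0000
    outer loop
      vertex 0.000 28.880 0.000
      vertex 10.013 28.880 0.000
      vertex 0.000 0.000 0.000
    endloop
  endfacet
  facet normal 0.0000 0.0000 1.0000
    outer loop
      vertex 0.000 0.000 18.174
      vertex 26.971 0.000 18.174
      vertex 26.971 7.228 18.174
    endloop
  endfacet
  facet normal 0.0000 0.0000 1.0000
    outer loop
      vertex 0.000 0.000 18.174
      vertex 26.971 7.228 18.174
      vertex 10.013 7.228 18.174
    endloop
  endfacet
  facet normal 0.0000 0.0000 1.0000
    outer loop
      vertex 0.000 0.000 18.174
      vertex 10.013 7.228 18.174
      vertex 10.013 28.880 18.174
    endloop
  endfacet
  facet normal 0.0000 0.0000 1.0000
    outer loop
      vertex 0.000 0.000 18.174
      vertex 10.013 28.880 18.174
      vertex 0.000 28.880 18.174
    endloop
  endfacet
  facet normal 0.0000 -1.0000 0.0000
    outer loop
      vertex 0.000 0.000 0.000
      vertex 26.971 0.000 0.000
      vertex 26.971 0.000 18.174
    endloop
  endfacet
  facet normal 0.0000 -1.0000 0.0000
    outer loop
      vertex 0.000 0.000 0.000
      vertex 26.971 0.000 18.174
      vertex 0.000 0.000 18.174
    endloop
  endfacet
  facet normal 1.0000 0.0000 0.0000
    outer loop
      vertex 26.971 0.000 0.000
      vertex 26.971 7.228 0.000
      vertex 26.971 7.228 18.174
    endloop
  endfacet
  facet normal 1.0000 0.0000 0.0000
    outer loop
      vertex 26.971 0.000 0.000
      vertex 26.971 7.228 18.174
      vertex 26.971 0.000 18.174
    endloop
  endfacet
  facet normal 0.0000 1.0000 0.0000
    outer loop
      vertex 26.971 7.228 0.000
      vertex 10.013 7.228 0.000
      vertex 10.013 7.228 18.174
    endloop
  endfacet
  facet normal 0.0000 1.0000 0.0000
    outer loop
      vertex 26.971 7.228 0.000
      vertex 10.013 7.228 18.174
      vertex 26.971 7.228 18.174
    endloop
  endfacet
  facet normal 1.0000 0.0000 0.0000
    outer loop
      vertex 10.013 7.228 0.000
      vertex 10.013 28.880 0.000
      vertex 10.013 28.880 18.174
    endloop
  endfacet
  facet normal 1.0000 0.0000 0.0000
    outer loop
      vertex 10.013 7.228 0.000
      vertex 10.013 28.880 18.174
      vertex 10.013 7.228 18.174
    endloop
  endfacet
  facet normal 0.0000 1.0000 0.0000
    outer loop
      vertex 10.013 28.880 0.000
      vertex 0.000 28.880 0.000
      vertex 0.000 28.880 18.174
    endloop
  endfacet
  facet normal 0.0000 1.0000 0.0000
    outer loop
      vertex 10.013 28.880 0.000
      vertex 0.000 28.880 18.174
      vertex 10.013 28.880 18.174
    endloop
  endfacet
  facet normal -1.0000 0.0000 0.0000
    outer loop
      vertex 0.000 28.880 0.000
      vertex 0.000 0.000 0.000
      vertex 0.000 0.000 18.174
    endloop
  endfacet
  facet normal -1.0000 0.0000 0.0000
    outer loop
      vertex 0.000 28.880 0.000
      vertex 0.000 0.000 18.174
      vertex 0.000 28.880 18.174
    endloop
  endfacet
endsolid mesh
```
; perimeter-only toolpath
G21 ; units = mm
G90 ; absolute positioning
G28 ; home
; layer 1
G0 Z2.596
G0 X0.000 Y0.000
G1 X26.971 Y0.000
G1 X26.971 Y7.228
G1 X10.013 Y7.228
G1 X10.013 Y28.880
G1 X0.000 Y28.880
G1 X0.000 Y0.000
; layer 2
G0 Z5.193
G0 X0.000 Y0.000
G1 X26.971 Y0.000
G1 X26.971 Y7.228
G1 X10.013 Y7.228
G1 X10.013 Y28.880
G1 X0.000 Y28.880
G1 X0.000 Y0.000
; layer 3
G0 Z7.789
G0 X0.000 Y0.000
G1 X26.971 Y0.000
G1 X26.971 Y7.228
G1 X10.013 Y7.228
G1 X10.013 Y28.880
G1 X0.000 Y28.880
G1 X0.000 Y0.000
; layer 4
G0 Z10.385
G0 X0.000 Y0.000
G1 X26.971 Y0.000
G1 X26.971 Y7.228
G1 X10.013 Y7.228
G1 X10.013 Y28.880
G1 X0.000 Y28.880
G1 X0.000 Y0.000
; layer 5
G0 Z12.981
G0 X0.000 Y0.000
G1 X26.971 Y0.000
G1 X26.971 Y7.228
G1 X10.013 Y7.228
G1 X10.013 Y28.880
G1 X0.000 Y28.880
G1 X0.000 Y0.000
; layer 6
G0 Z15.578
G0 X0.000 Y0.000
G1 X26.971 Y0.000
G1 X26.971 Y7.228
G1 X10.013 Y7.228
G1 X10.013 Y28.880
G1 X0.000 Y28.880
G1 X0.000 Y0.000
; layer 7
G0 Z18.174
G0 X0.000 Y0.000
G1 X26.971 Y0.000
G1 X26.971 Y7.228
G1 X10.013 Y7.228
G1 X10.013 Y28.880
G1 X0.000 Y28.880
G1 X0.000 Y0.000
M2 ; end

The solid is an L-shaped prism: outer 27 × 28.9 mm, arm thicknesses ≈ 7.23 mm (horizontal) and 10 mm (vertical), extruded 18.2 mm in z. Slicing at Δz = 2.596 mm — 7 equal slices spanning the solid's height, so layer i sits at z = i·h/7 — gives 7 non-empty perimeters. Each is a 6-segment closed polygon; G0 lifts to the layer z and rapids to the start vertex, then G1 traces the edges.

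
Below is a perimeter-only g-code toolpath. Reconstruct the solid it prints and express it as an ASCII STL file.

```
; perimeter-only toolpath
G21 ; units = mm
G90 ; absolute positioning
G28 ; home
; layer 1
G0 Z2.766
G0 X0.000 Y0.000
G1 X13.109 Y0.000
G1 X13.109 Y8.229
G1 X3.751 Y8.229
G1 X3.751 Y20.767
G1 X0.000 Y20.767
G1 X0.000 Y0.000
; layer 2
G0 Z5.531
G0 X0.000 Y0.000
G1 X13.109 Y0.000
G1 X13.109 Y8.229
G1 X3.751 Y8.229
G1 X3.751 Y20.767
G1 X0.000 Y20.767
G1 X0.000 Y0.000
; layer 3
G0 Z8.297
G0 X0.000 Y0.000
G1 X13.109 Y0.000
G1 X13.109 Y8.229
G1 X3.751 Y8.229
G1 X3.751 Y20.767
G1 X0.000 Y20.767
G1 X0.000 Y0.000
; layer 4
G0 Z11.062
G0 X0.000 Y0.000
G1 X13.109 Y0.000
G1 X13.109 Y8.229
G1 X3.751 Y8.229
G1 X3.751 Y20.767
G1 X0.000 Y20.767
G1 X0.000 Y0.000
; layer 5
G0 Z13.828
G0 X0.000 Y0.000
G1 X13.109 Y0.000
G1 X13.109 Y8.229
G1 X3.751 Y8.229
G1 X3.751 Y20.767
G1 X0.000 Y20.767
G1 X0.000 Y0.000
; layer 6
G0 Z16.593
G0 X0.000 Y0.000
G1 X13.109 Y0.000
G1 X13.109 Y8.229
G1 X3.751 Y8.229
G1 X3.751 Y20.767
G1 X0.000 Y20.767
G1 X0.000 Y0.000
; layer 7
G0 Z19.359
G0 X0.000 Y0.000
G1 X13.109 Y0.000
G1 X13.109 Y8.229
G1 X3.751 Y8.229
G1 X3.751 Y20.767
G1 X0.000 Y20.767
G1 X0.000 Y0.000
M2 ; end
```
solid part
  facet normal 0.0000 0.0000 -1.0000
    outer loop
      vertex 13.109 8.229 0.000
      vertex 13.109 0.000 0.000
      vertex 0.000 0.000 0.000
    endloop
  endfacet
  facet normal 0.0000 0.0000 -1.0000
    outer loop
      vertex 3.751 8.229 0.000
      vertex 13.109 8.229 0.000
      vertex 0.000 0.000 0.000
    endloop
  endfacet
  facet normal 0.0000 0.0000 -1.0000
    outer loop
      vertex 3.751 20.767 0.000
      vertex 3.751 8.229 0.000
      vertex 0.000 0.000 0.000
    endloop
  endfacet
  facet normal 0.0000 0.0000 -1.0000
    outer loop
      vertex 0.000 20.767 0.000
      vertex 3.751 20.767 0.000
      vertex 0.000 0.000 0.000
    endloop
  endfacet
  facet normal 0.0000 0.0000 1.0000
    outer loop
      vertex 0.000 0.000 19.359
      vertex 13.109 0.000 19.359
      vertex 13.109 8.229 19.359
    endloop
  endfacet
  facet normal 0.0000 0.0000 1.0000
    outer loop
      vertex 0.000 0.000 19.359
      vertex 13.109 8.229 19.359
      vertex 3.751 8.229 19.359
    endloop
  endfacet
  facet normal 0.0000 0.0000 1.0000
    outer loop
      vertex 0.000 0.000 19.359
      vertex 3.751 8.229 19.359
      vertex 3.751 20.767 19.359
    endloop
  endfacet
  facet normal 0.0000 0.0000 1.0000
    outer loop
      vertex 0.000 0.000 19.359
      vertex 3.751 20.767 19.359
      vertex 0.000 20.767 19.359
    endloop
  endfacet
  facet normal 0.0000 -1.0000 0.0000
    outer loop
      vertex 0.000 0.000 0.000
      vertex 13.109 0.000 0.000
      vertex 13.109 0.000 19.359
    endloop
  endfacet
  facet normal 0.0000 -1.0000 0.0000
    outer loop
      vertex 0.000 0.000 0.000
      vertex 13.109 0.000 19.359
      vertex 0.000 0.000 19.359
    endloop
  endfacet
  facet normal 1.0000 0.0000 0.0000
    outer loop
      vertex 13.109 0.000 0.000
      vertex 13.109 8.229 0.000
      vertex 13.109 8.229 19.359
    endloop
  endfacet
  facet normal 1.0000 0.0000 0.0000
    outer loop
      vertex 13.109 0.000 0.000
      vertex 13.109 8.229 19.359
      vertex 13.109 0.000 19.359
    endloop
  endfacet
  facet normal 0.0000 1.0000 0.0000
    outer loop
      vertex 13.109 8.229 0.000
      vertex 3.751 8.229 0.000
      vertex 3.751 8.229 19.359
    endloop
  endfacet
  facet normal 0.0000 1.0000 0.0000
    outer loop
      vertex 13.109 8.229 0.000
      vertex 3.751 8.229 19.359
      vertex 13.109 8.229 19.359
    endloop
  endfacet
  facet normal 1.0000 0.0000 0.0000
    outer loop
      vertex 3.751 8.229 0.000
      vertex 3.751 20.767 0.000
      vertex 3.751 20.767 19.359
    endloop
  endfacet
  facet normal 1.0000 0.0000 0.0000
    outer loop
      vertex 3.751 8.229 0.000
      vertex 3.751 20.767 19.359
      vertex 3.751 8.229 19.359
    endloop
  endfacet
  facet normal 0.0000 1.0000 0.0000
    outer loop
      vertex 3.751 20.767 0.000
      vertex 0.000 20.767 0.000
      vertex 0.000 20.767 19.359
    endloop
  endfacet
  facet normal 0.0000 1.0000 0.0000
    outer loop
      vertex 3.751 20.767 0.000
      vertex 0.000 20.767 19.359
      vertex 3.751 20.767 19.359
    endloop
  endfacet
  facet normal -1.0000 0.0000 0.0000
    outer loop
      vertex 0.000 20.767 0.000
      vertex 0.000 0.000 0.000
      vertex 0.000 0.000 19.359
    endloop
  endfacet
  facet normal -1.0000 0.0000 0.0000
    outer loop
      vertex 0.000 20.767 0.000
      vertex 0.000 0.000 19.359
      vertex 0.000 20.767 19.359
    endloop
  endfacet
endsolid part

The G0 Z moves step by Δz≈2.766 mm. Every layer's G1 loop is the same polygon, so the solid is a straight extrusion of it from z=0 to z≈19.4. Closing with flat bottom and top caps and triangulating gives 20 facets — an L-shaped prism: outer 13.1 × 20.8 mm, arm thicknesses ≈ 8.23 mm (horizontal) and 3.75 mm (vertical), extruded 19.4 mm in z.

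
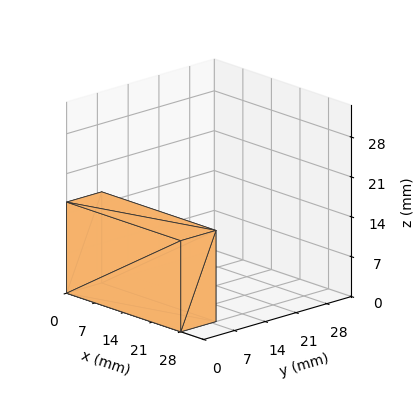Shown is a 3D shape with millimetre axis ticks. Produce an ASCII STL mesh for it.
Reading the render: the shape is a rectangular box, roughly 28 × 8 mm footprint and 16 mm tall (dimensions read to the nearest mm from the axis ticks). For the STL, each face is triangulated and given an outward normal.

solid part
  facet normal 0.0000 0.0000 -1.0000
    outer loop
      vertex 28.000 8.000 0.000
      vertex 28.000 0.000 0.000
      vertex 0.000 0.000 0.000
    endloop
  endfacet
  facet normal 0.0000 0.0000 -1.0000
    outer loop
      vertex 0.000 8.000 0.000
      vertex 28.000 8.000 0.000
      vertex 0.000 0.000 0.000
    endloop
  endfacet
  facet normal 0.0000 0.0000 1.0000
    outer loop
      vertex 0.000 0.000 16.000
      vertex 28.000 0.000 16.000
      vertex 28.000 8.000 16.000
    endloop
  endfacet
  facet normal 0.0000 0.0000 1.0000
    outer loop
      vertex 0.000 0.000 16.000
      vertex 28.000 8.000 16.000
      vertex 0.000 8.000 16.000
    endloop
  endfacet
  facet normal 0.0000 -1.0000 0.0000
    outer loop
      vertex 0.000 0.000 0.000
      vertex 28.000 0.000 0.000
      vertex 28.000 0.000 16.000
    endloop
  endfacet
  facet normal 0.0000 -1.0000 0.0000
    outer loop
      vertex 0.000 0.000 0.000
      vertex 28.000 0.000 16.000
      vertex 0.000 0.000 16.000
    endloop
  endfacet
  facet normal 0.0000 1.0000 0.0000
    outer loop
      vertex 28.000 8.000 16.000
      vertex 28.000 8.000 0.000
      vertex 0.000 8.000 0.000
    endloop
  endfacet
  facet normal 0.0000 1.0000 0.0000
    outer loop
      vertex 0.000 8.000 16.000
      vertex 28.000 8.000 16.000
      vertex 0.000 8.000 0.000
    endloop
  endfacet
  facet normal -1.0000 0.0000 0.0000
    outer loop
      vertex 0.000 8.000 16.000
      vertex 0.000 8.000 0.000
      vertex 0.000 0.000 0.000
    endloop
  endfacet
  facet normal -1.0000 0.0000 0.0000
    outer loop
      vertex 0.000 0.000 16.000
      vertex 0.000 8.000 16.000
      vertex 0.000 0.000 0.000
    endloop
  endfacet
  facet normal 1.0000 0.0000 0.0000
    outer loop
      vertex 28.000 0.000 0.000
      vertex 28.000 8.000 0.000
      vertex 28.000 8.000 16.000
    endloop
  endfacet
  facet normal 1.0000 0.0000 0.0000
    outer loop
      vertex 28.000 0.000 0.000
      vertex 28.000 8.000 16.000
      vertex 28.000 0.000 16.000
    endloop
  endfacet
endsolid part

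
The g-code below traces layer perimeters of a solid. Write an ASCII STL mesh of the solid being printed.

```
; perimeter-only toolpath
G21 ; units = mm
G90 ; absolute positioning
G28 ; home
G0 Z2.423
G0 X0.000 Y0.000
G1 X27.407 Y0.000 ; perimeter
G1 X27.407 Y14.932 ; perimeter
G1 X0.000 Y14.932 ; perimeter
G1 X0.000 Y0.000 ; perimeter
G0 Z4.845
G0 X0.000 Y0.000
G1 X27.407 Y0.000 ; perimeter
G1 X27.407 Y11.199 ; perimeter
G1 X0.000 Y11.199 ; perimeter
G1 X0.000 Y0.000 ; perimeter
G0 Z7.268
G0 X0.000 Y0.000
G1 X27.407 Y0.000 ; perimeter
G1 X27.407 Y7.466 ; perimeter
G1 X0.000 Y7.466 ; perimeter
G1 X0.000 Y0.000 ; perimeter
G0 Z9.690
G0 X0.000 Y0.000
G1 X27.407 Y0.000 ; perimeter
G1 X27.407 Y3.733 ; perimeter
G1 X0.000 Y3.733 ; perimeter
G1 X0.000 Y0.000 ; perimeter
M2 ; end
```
solid part
  facet normal 0.0000 0.0000 -1.0000
    outer loop
      vertex 27.407 18.665 0.000
      vertex 27.407 0.000 0.000
      vertex 0.000 0.000 0.000
    endloop
  endfacet
  facet normal 0.0000 0.0000 -1.0000
    outer loop
      vertex 0.000 18.665 0.000
      vertex 27.407 18.665 0.000
      vertex 0.000 0.000 0.000
    endloop
  endfacet
  facet normal 0.0000 -1.0000 0.0000
    outer loop
      vertex 0.000 0.000 0.000
      vertex 27.407 0.000 0.000
      vertex 27.407 0.000 12.113
    endloop
  endfacet
  facet normal 0.0000 -1.0000 0.0000
    outer loop
      vertex 0.000 0.000 0.000
      vertex 27.407 0.000 12.113
      vertex 0.000 0.000 12.113
    endloop
  endfacet
  facet normal 0.0000 0.5444 0.8388
    outer loop
      vertex 0.000 0.000 12.113
      vertex 27.407 0.000 12.113
      vertex 27.407 18.665 0.000
    endloop
  endfacet
  facet normal 0.0000 0.5444 0.8388
    outer loop
      vertex 0.000 0.000 12.113
      vertex 27.407 18.665 0.000
      vertex 0.000 18.665 0.000
    endloop
  endfacet
  facet normal -1.0000 0.0000 0.0000
    outer loop
      vertex 0.000 0.000 12.113
      vertex 0.000 18.665 0.000
      vertex 0.000 0.000 0.000
    endloop
  endfacet
  facet normal 1.0000 0.0000 0.0000
    outer loop
      vertex 27.407 0.000 0.000
      vertex 27.407 18.665 0.000
      vertex 27.407 0.000 12.113
    endloop
  endfacet
endsolid part

The G0 Z moves step by Δz≈2.423 mm. The G1 loops shrink linearly with z, so the solid tapers from its base footprint up to z≈12.1. Closing with a flat bottom cap and the tapered top and triangulating gives 8 facets — a wedge (ramp): 27.4 × 18.7 mm base, rising to 12.1 mm along the y=0 edge and sloping linearly to z=0 at y=18.7.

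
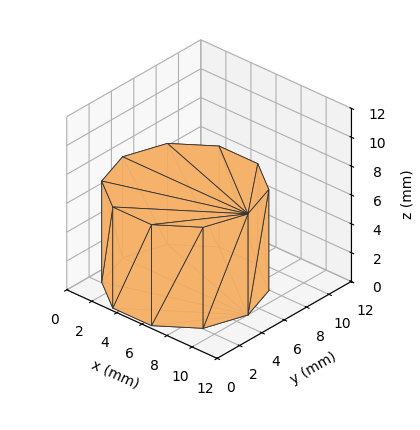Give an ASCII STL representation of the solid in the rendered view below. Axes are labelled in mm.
Reading the render: the shape is a regular 10-sided prism (a cylinder approximated with 10 flat sides), circumscribed radius ≈ 5 mm, height ≈ 7 mm (dimensions read to the nearest mm from the axis ticks). For the STL, each face is triangulated and given an outward normal.

solid part
  facet normal 0.0000 0.0000 -1.0000
    outer loop
      vertex 6.545 9.755 0.000
      vertex 9.045 7.939 0.000
      vertex 10.000 5.000 0.000
    endloop
  endfacet
  facet normal 0.0000 0.0000 -1.0000
    outer loop
      vertex 3.455 9.755 0.000
      vertex 6.545 9.755 0.000
      vertex 10.000 5.000 0.000
    endloop
  endfacet
  facet normal 0.0000 0.0000 -1.0000
    outer loop
      vertex 0.955 7.939 0.000
      vertex 3.455 9.755 0.000
      vertex 10.000 5.000 0.000
    endloop
  endfacet
  facet normal 0.0000 0.0000 -1.0000
    outer loop
      vertex 0.000 5.000 0.000
      vertex 0.955 7.939 0.000
      vertex 10.000 5.000 0.000
    endloop
  endfacet
  facet normal 0.0000 0.0000 -1.0000
    outer loop
      vertex 0.955 2.061 0.000
      vertex 0.000 5.000 0.000
      vertex 10.000 5.000 0.000
    endloop
  endfacet
  facet normal 0.0000 0.0000 -1.0000
    outer loop
      vertex 3.455 0.245 0.000
      vertex 0.955 2.061 0.000
      vertex 10.000 5.000 0.000
    endloop
  endfacet
  facet normal 0.0000 0.0000 -1.0000
    outer loop
      vertex 6.545 0.245 0.000
      vertex 3.455 0.245 0.000
      vertex 10.000 5.000 0.000
    endloop
  endfacet
  facet normal 0.0000 0.0000 -1.0000
    outer loop
      vertex 9.045 2.061 0.000
      vertex 6.545 0.245 0.000
      vertex 10.000 5.000 0.000
    endloop
  endfacet
  facet normal 0.0000 0.0000 1.0000
    outer loop
      vertex 10.000 5.000 7.000
      vertex 9.045 7.939 7.000
      vertex 6.545 9.755 7.000
    endloop
  endfacet
  facet normal 0.0000 0.0000 1.0000
    outer loop
      vertex 10.000 5.000 7.000
      vertex 6.545 9.755 7.000
      vertex 3.455 9.755 7.000
    endloop
  endfacet
  facet normal 0.0000 0.0000 1.0000
    outer loop
      vertex 10.000 5.000 7.000
      vertex 3.455 9.755 7.000
      vertex 0.955 7.939 7.000
    endloop
  endfacet
  facet normal 0.0000 0.0000 1.0000
    outer loop
      vertex 10.000 5.000 7.000
      vertex 0.955 7.939 7.000
      vertex 0.000 5.000 7.000
    endloop
  endfacet
  facet normal 0.0000 0.0000 1.0000
    outer loop
      vertex 10.000 5.000 7.000
      vertex 0.000 5.000 7.000
      vertex 0.955 2.061 7.000
    endloop
  endfacet
  facet normal 0.0000 0.0000 1.0000
    outer loop
      vertex 10.000 5.000 7.000
      vertex 0.955 2.061 7.000
      vertex 3.455 0.245 7.000
    endloop
  endfacet
  facet normal 0.0000 0.0000 1.0000
    outer loop
      vertex 10.000 5.000 7.000
      vertex 3.455 0.245 7.000
      vertex 6.545 0.245 7.000
    endloop
  endfacet
  facet normal 0.0000 0.0000 1.0000
    outer loop
      vertex 10.000 5.000 7.000
      vertex 6.545 0.245 7.000
      vertex 9.045 2.061 7.000
    endloop
  endfacet
  facet normal 0.9511 0.3090 0.0000
    outer loop
      vertex 10.000 5.000 0.000
      vertex 9.045 7.939 0.000
      vertex 9.045 7.939 7.000
    endloop
  endfacet
  facet normal 0.9511 0.3090 0.0000
    outer loop
      vertex 10.000 5.000 0.000
      vertex 9.045 7.939 7.000
      vertex 10.000 5.000 7.000
    endloop
  endfacet
  facet normal 0.5877 0.8091 0.0000
    outer loop
      vertex 9.045 7.939 0.000
      vertex 6.545 9.755 0.000
      vertex 6.545 9.755 7.000
    endloop
  endfacet
  facet normal 0.5877 0.8091 0.0000
    outer loop
      vertex 9.045 7.939 0.000
      vertex 6.545 9.755 7.000
      vertex 9.045 7.939 7.000
    endloop
  endfacet
  facet normal 0.0000 1.0000 0.0000
    outer loop
      vertex 6.545 9.755 0.000
      vertex 3.455 9.755 0.000
      vertex 3.455 9.755 7.000
    endloop
  endfacet
  facet normal 0.0000 1.0000 0.0000
    outer loop
      vertex 6.545 9.755 0.000
      vertex 3.455 9.755 7.000
      vertex 6.545 9.755 7.000
    endloop
  endfacet
  facet normal -0.5877 0.8091 0.0000
    outer loop
      vertex 3.455 9.755 0.000
      vertex 0.955 7.939 0.000
      vertex 0.955 7.939 7.000
    endloop
  endfacet
  facet normal -0.5877 0.8091 0.0000
    outer loop
      vertex 3.455 9.755 0.000
      vertex 0.955 7.939 7.000
      vertex 3.455 9.755 7.000
    endloop
  endfacet
  facet normal -0.9511 0.3090 0.0000
    outer loop
      vertex 0.955 7.939 0.000
      vertex 0.000 5.000 0.000
      vertex 0.000 5.000 7.000
    endloop
  endfacet
  facet normal -0.9511 0.3090 0.0000
    outer loop
      vertex 0.955 7.939 0.000
      vertex 0.000 5.000 7.000
      vertex 0.955 7.939 7.000
    endloop
  endfacet
  facet normal -0.9511 -0.3090 0.0000
    outer loop
      vertex 0.000 5.000 0.000
      vertex 0.955 2.061 0.000
      vertex 0.955 2.061 7.000
    endloop
  endfacet
  facet normal -0.9511 -0.3090 0.0000
    outer loop
      vertex 0.000 5.000 0.000
      vertex 0.955 2.061 7.000
      vertex 0.000 5.000 7.000
    endloop
  endfacet
  facet normal -0.5877 -0.8091 0.0000
    outer loop
      vertex 0.955 2.061 0.000
      vertex 3.455 0.245 0.000
      vertex 3.455 0.245 7.000
    endloop
  endfacet
  facet normal -0.5877 -0.8091 0.0000
    outer loop
      vertex 0.955 2.061 0.000
      vertex 3.455 0.245 7.000
      vertex 0.955 2.061 7.000
    endloop
  endfacet
  facet normal 0.0000 -1.0000 0.0000
    outer loop
      vertex 3.455 0.245 0.000
      vertex 6.545 0.245 0.000
      vertex 6.545 0.245 7.000
    endloop
  endfacet
  facet normal 0.0000 -1.0000 0.0000
    outer loop
      vertex 3.455 0.245 0.000
      vertex 6.545 0.245 7.000
      vertex 3.455 0.245 7.000
    endloop
  endfacet
  facet normal 0.5877 -0.8091 0.0000
    outer loop
      vertex 6.545 0.245 0.000
      vertex 9.045 2.061 0.000
      vertex 9.045 2.061 7.000
    endloop
  endfacet
  facet normal 0.5877 -0.8091 0.0000
    outer loop
      vertex 6.545 0.245 0.000
      vertex 9.045 2.061 7.000
      vertex 6.545 0.245 7.000
    endloop
  endfacet
  facet normal 0.9511 -0.3090 0.0000
    outer loop
      vertex 9.045 2.061 0.000
      vertex 10.000 5.000 0.000
      vertex 10.000 5.000 7.000
    endloop
  endfacet
  facet normal 0.9511 -0.3090 0.0000
    outer loop
      vertex 9.045 2.061 0.000
      vertex 10.000 5.000 7.000
      vertex 9.045 2.061 7.000
    endloop
  endfacet
endsolid part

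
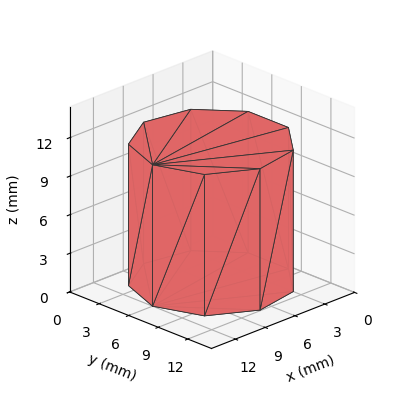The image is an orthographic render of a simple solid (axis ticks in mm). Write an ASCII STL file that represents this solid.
Reading the render: the shape is a regular 9-sided prism (a cylinder approximated with 9 flat sides), circumscribed radius ≈ 6 mm, height ≈ 11 mm (dimensions read to the nearest mm from the axis ticks). For the STL, each face is triangulated and given an outward normal.

solid part
  facet normal 0.0000 0.0000 -1.0000
    outer loop
      vertex 7.04 11.91 0.00
      vertex 10.60 9.86 0.00
      vertex 12.00 6.00 0.00
    endloop
  endfacet
  facet normal 0.0000 0.0000 -1.0000
    outer loop
      vertex 3.00 11.20 0.00
      vertex 7.04 11.91 0.00
      vertex 12.00 6.00 0.00
    endloop
  endfacet
  facet normal 0.0000 0.0000 -1.0000
    outer loop
      vertex 0.36 8.05 0.00
      vertex 3.00 11.20 0.00
      vertex 12.00 6.00 0.00
    endloop
  endfacet
  facet normal 0.0000 0.0000 -1.0000
    outer loop
      vertex 0.36 3.95 0.00
      vertex 0.36 8.05 0.00
      vertex 12.00 6.00 0.00
    endloop
  endfacet
  facet normal 0.0000 0.0000 -1.0000
    outer loop
      vertex 3.00 0.80 0.00
      vertex 0.36 3.95 0.00
      vertex 12.00 6.00 0.00
    endloop
  endfacet
  facet normal 0.0000 0.0000 -1.0000
    outer loop
      vertex 7.04 0.09 0.00
      vertex 3.00 0.80 0.00
      vertex 12.00 6.00 0.00
    endloop
  endfacet
  facet normal 0.0000 0.0000 -1.0000
    outer loop
      vertex 10.60 2.14 0.00
      vertex 7.04 0.09 0.00
      vertex 12.00 6.00 0.00
    endloop
  endfacet
  facet normal 0.0000 0.0000 1.0000
    outer loop
      vertex 12.00 6.00 11.00
      vertex 10.60 9.86 11.00
      vertex 7.04 11.91 11.00
    endloop
  endfacet
  facet normal 0.0000 0.0000 1.0000
    outer loop
      vertex 12.00 6.00 11.00
      vertex 7.04 11.91 11.00
      vertex 3.00 11.20 11.00
    endloop
  endfacet
  facet normal 0.0000 0.0000 1.0000
    outer loop
      vertex 12.00 6.00 11.00
      vertex 3.00 11.20 11.00
      vertex 0.36 8.05 11.00
    endloop
  endfacet
  facet normal 0.0000 0.0000 1.0000
    outer loop
      vertex 12.00 6.00 11.00
      vertex 0.36 8.05 11.00
      vertex 0.36 3.95 11.00
    endloop
  endfacet
  facet normal 0.0000 0.0000 1.0000
    outer loop
      vertex 12.00 6.00 11.00
      vertex 0.36 3.95 11.00
      vertex 3.00 0.80 11.00
    endloop
  endfacet
  facet normal 0.0000 0.0000 1.0000
    outer loop
      vertex 12.00 6.00 11.00
      vertex 3.00 0.80 11.00
      vertex 7.04 0.09 11.00
    endloop
  endfacet
  facet normal 0.0000 0.0000 1.0000
    outer loop
      vertex 12.00 6.00 11.00
      vertex 7.04 0.09 11.00
      vertex 10.60 2.14 11.00
    endloop
  endfacet
  facet normal 0.9401 0.3410 0.0000
    outer loop
      vertex 12.00 6.00 0.00
      vertex 10.60 9.86 0.00
      vertex 10.60 9.86 11.00
    endloop
  endfacet
  facet normal 0.9401 0.3410 0.0000
    outer loop
      vertex 12.00 6.00 0.00
      vertex 10.60 9.86 11.00
      vertex 12.00 6.00 11.00
    endloop
  endfacet
  facet normal 0.4990 0.8666 0.0000
    outer loop
      vertex 10.60 9.86 0.00
      vertex 7.04 11.91 0.00
      vertex 7.04 11.91 11.00
    endloop
  endfacet
  facet normal 0.4990 0.8666 0.0000
    outer loop
      vertex 10.60 9.86 0.00
      vertex 7.04 11.91 11.00
      vertex 10.60 9.86 11.00
    endloop
  endfacet
  facet normal -0.1731 0.9849 0.0000
    outer loop
      vertex 7.04 11.91 0.00
      vertex 3.00 11.20 0.00
      vertex 3.00 11.20 11.00
    endloop
  endfacet
  facet normal -0.1731 0.9849 0.0000
    outer loop
      vertex 7.04 11.91 0.00
      vertex 3.00 11.20 11.00
      vertex 7.04 11.91 11.00
    endloop
  endfacet
  facet normal -0.7664 0.6423 0.0000
    outer loop
      vertex 3.00 11.20 0.00
      vertex 0.36 8.05 0.00
      vertex 0.36 8.05 11.00
    endloop
  endfacet
  facet normal -0.7664 0.6423 0.0000
    outer loop
      vertex 3.00 11.20 0.00
      vertex 0.36 8.05 11.00
      vertex 3.00 11.20 11.00
    endloop
  endfacet
  facet normal -1.0000 0.0000 0.0000
    outer loop
      vertex 0.36 8.05 0.00
      vertex 0.36 3.95 0.00
      vertex 0.36 3.95 11.00
    endloop
  endfacet
  facet normal -1.0000 0.0000 0.0000
    outer loop
      vertex 0.36 8.05 0.00
      vertex 0.36 3.95 11.00
      vertex 0.36 8.05 11.00
    endloop
  endfacet
  facet normal -0.7664 -0.6423 0.0000
    outer loop
      vertex 0.36 3.95 0.00
      vertex 3.00 0.80 0.00
      vertex 3.00 0.80 11.00
    endloop
  endfacet
  facet normal -0.7664 -0.6423 0.0000
    outer loop
      vertex 0.36 3.95 0.00
      vertex 3.00 0.80 11.00
      vertex 0.36 3.95 11.00
    endloop
  endfacet
  facet normal -0.1731 -0.9849 0.0000
    outer loop
      vertex 3.00 0.80 0.00
      vertex 7.04 0.09 0.00
      vertex 7.04 0.09 11.00
    endloop
  endfacet
  facet normal -0.1731 -0.9849 0.0000
    outer loop
      vertex 3.00 0.80 0.00
      vertex 7.04 0.09 11.00
      vertex 3.00 0.80 11.00
    endloop
  endfacet
  facet normal 0.4990 -0.8666 0.0000
    outer loop
      vertex 7.04 0.09 0.00
      vertex 10.60 2.14 0.00
      vertex 10.60 2.14 11.00
    endloop
  endfacet
  facet normal 0.4990 -0.8666 0.0000
    outer loop
      vertex 7.04 0.09 0.00
      vertex 10.60 2.14 11.00
      vertex 7.04 0.09 11.00
    endloop
  endfacet
  facet normal 0.9401 -0.3410 0.0000
    outer loop
      vertex 10.60 2.14 0.00
      vertex 12.00 6.00 0.00
      vertex 12.00 6.00 11.00
    endloop
  endfacet
  facet normal 0.9401 -0.3410 0.0000
    outer loop
      vertex 10.60 2.14 0.00
      vertex 12.00 6.00 11.00
      vertex 10.60 2.14 11.00
    endloop
  endfacet
endsolid part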